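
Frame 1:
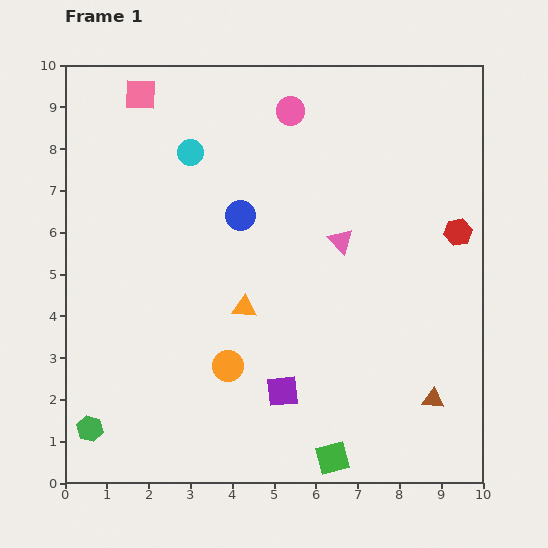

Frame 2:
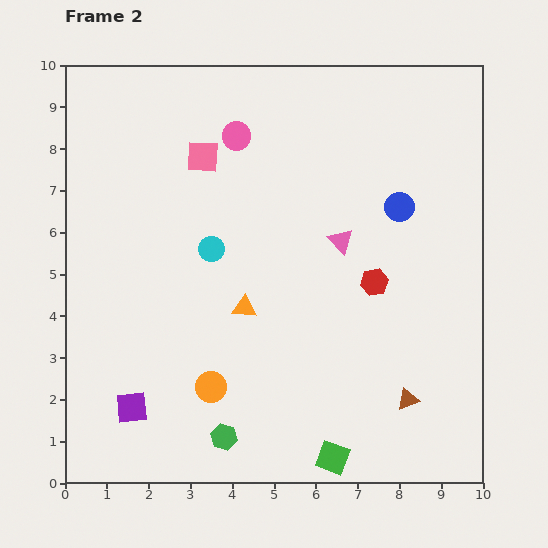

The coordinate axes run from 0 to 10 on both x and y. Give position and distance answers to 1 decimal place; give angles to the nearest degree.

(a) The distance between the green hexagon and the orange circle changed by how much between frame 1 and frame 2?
-2.4

Distance in frame 1: 3.6. Distance in frame 2: 1.2.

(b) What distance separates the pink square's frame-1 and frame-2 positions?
2.1

The pink square moved from (1.8, 9.3) to (3.3, 7.8), a distance of √(1.5² + 1.5²) ≈ 2.1.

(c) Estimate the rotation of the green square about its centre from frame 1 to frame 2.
35° clockwise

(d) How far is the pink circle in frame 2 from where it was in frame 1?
1.4

The pink circle moved from (5.4, 8.9) to (4.1, 8.3), a distance of √(1.3² + 0.6²) ≈ 1.4.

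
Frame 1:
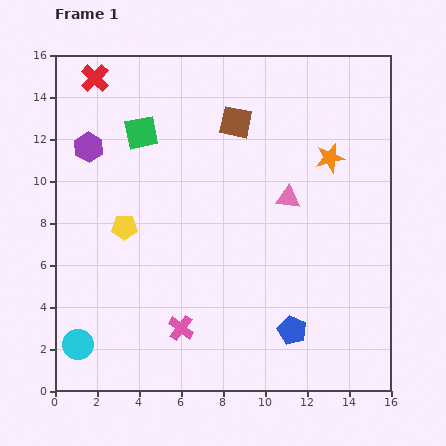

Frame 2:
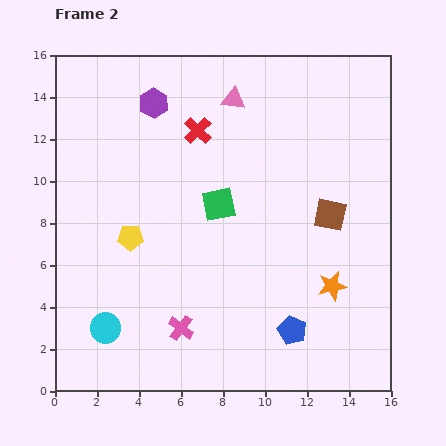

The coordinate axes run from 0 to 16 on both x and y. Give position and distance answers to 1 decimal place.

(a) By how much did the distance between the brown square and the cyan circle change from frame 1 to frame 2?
-1.0

Distance in frame 1: 13.0. Distance in frame 2: 12.0.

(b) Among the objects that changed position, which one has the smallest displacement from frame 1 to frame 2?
the yellow pentagon

(moved 0.6)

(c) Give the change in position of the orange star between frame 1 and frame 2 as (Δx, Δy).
(0.1, -6.1)

The orange star was at (13.1, 11.1) in frame 1 and (13.2, 5.0) in frame 2.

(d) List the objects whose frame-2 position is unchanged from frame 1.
the pink cross, the blue pentagon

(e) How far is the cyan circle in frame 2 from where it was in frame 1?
1.5

The cyan circle moved from (1.1, 2.2) to (2.4, 3.0), a distance of √(1.3² + 0.8²) ≈ 1.5.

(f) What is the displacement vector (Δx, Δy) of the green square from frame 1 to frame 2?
(3.7, -3.4)

The green square was at (4.1, 12.3) in frame 1 and (7.8, 8.9) in frame 2.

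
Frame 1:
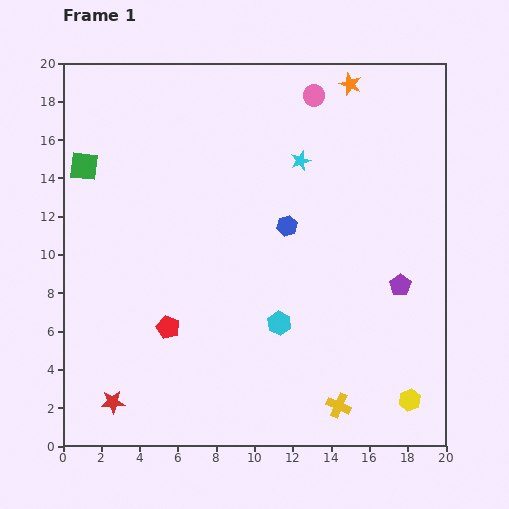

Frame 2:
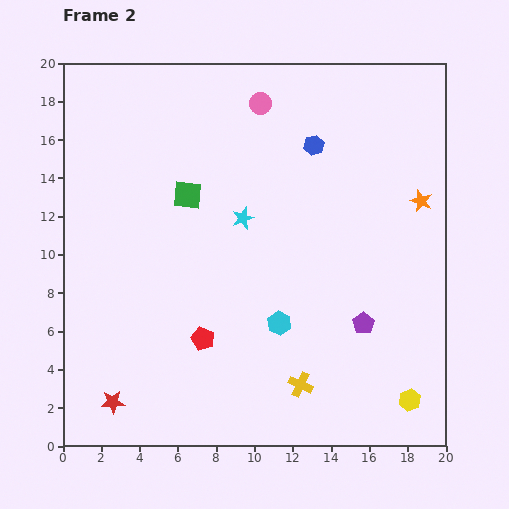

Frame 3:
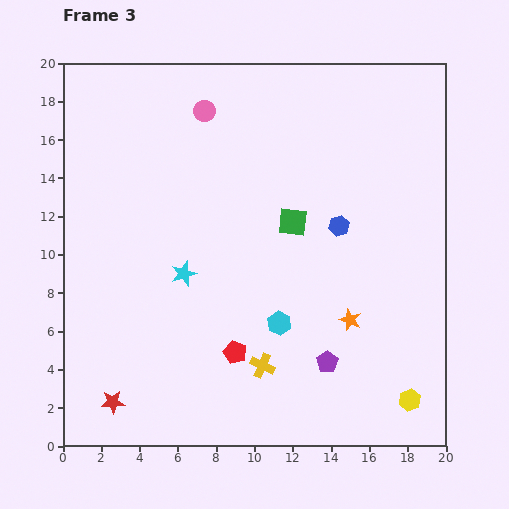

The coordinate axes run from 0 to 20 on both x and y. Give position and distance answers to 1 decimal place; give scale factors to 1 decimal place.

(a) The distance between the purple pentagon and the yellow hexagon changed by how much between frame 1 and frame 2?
-1.3

Distance in frame 1: 6.0. Distance in frame 2: 4.7.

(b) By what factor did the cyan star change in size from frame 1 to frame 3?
1.3×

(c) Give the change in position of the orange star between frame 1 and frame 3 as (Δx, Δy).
(0.0, -12.3)

The orange star was at (15.0, 18.9) in frame 1 and (15.0, 6.6) in frame 3.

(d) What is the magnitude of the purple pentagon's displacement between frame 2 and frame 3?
2.8

The purple pentagon moved from (15.7, 6.4) to (13.8, 4.4), a distance of √(1.9² + 2.0²) ≈ 2.8.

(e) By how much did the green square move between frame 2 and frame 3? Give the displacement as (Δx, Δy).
(5.5, -1.4)

The green square was at (6.5, 13.1) in frame 2 and (12.0, 11.7) in frame 3.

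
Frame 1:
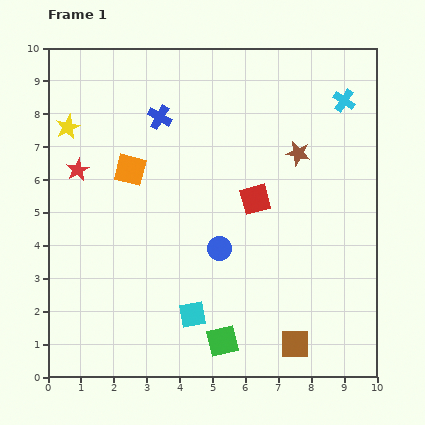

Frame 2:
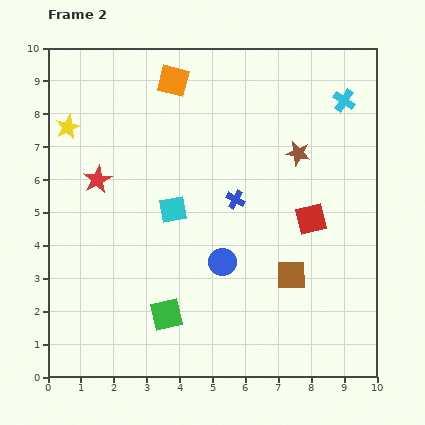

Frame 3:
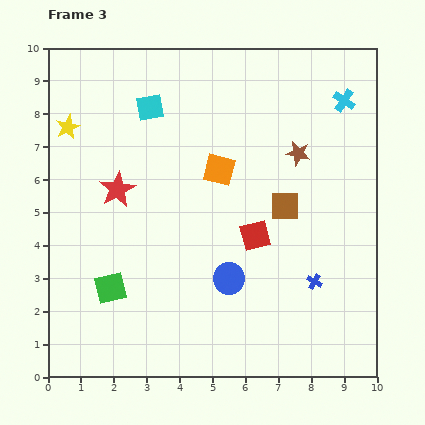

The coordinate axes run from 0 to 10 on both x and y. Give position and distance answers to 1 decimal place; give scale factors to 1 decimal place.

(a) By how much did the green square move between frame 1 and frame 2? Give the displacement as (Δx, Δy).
(-1.7, 0.8)

The green square was at (5.3, 1.1) in frame 1 and (3.6, 1.9) in frame 2.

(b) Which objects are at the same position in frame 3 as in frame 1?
the cyan cross, the yellow star, the brown star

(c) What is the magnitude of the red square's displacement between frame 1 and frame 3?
1.1

The red square moved from (6.3, 5.4) to (6.3, 4.3), a distance of √(0.0² + 1.1²) ≈ 1.1.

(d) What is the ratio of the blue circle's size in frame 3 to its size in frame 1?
1.3×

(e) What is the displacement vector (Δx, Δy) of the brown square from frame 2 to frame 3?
(-0.2, 2.1)

The brown square was at (7.4, 3.1) in frame 2 and (7.2, 5.2) in frame 3.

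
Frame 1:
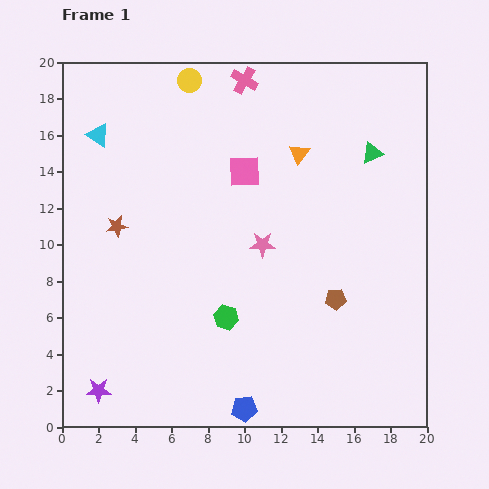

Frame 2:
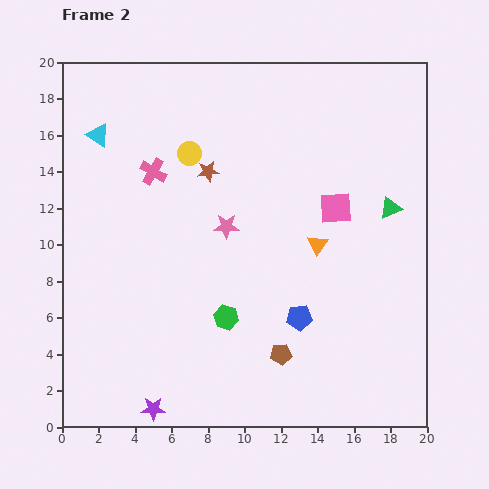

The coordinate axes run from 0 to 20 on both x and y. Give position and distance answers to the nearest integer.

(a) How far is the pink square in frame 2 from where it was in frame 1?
5

The pink square moved from (10, 14) to (15, 12), a distance of √(5² + 2²) ≈ 5.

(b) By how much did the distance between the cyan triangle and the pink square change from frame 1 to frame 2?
+6

Distance in frame 1: 8. Distance in frame 2: 14.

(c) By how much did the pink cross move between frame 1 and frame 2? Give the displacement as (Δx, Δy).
(-5, -5)

The pink cross was at (10, 19) in frame 1 and (5, 14) in frame 2.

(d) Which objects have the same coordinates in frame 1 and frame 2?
the green hexagon, the cyan triangle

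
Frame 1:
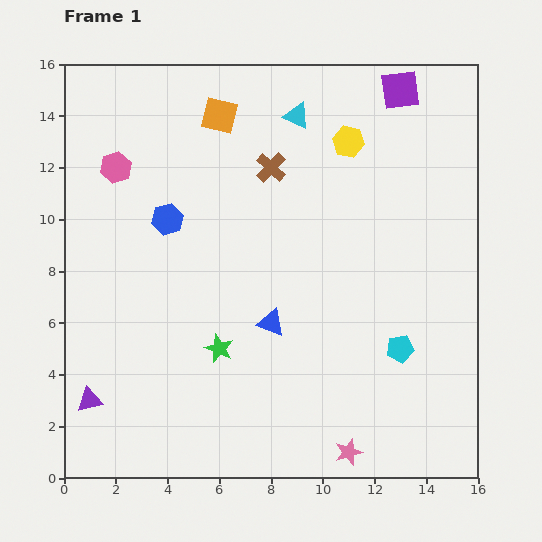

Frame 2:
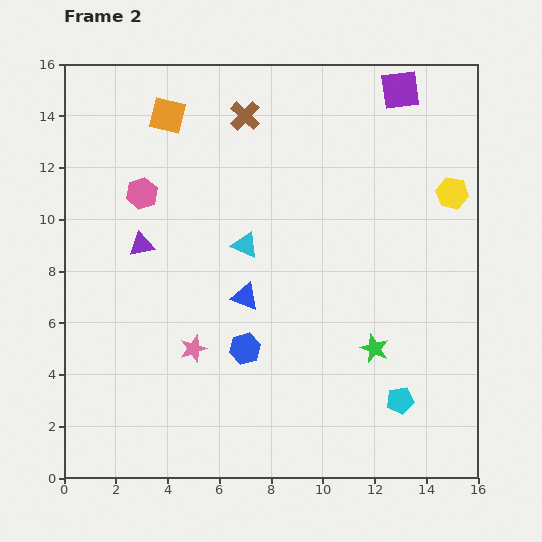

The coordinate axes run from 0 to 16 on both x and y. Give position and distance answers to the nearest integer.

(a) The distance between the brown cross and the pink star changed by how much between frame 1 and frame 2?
-2

Distance in frame 1: 11. Distance in frame 2: 9.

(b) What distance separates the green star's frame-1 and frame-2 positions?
6

The green star moved from (6, 5) to (12, 5), a distance of √(6² + 0²) ≈ 6.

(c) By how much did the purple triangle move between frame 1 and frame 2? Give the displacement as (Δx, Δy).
(2, 6)

The purple triangle was at (1, 3) in frame 1 and (3, 9) in frame 2.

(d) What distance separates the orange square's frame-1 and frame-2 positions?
2

The orange square moved from (6, 14) to (4, 14), a distance of √(2² + 0²) ≈ 2.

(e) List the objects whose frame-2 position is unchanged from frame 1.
the purple square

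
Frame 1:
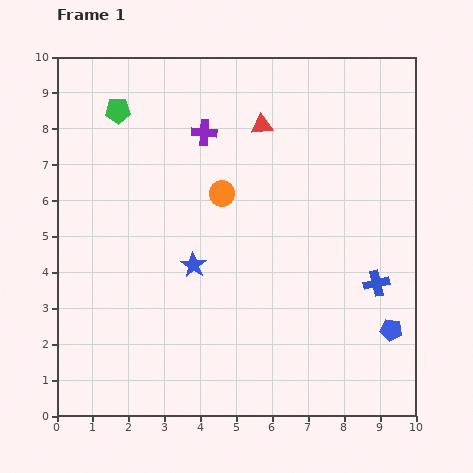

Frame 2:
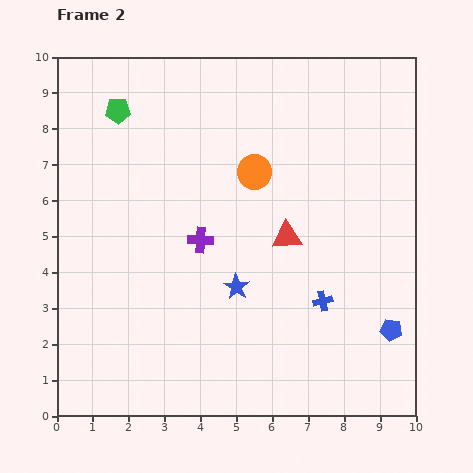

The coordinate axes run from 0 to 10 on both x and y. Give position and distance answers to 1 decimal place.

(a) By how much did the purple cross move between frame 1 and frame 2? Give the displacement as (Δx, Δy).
(-0.1, -3.0)

The purple cross was at (4.1, 7.9) in frame 1 and (4.0, 4.9) in frame 2.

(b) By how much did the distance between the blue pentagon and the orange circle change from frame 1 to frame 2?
-0.2

Distance in frame 1: 6.0. Distance in frame 2: 5.8.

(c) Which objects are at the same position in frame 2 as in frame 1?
the green pentagon, the blue pentagon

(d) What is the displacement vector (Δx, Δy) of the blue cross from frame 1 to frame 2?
(-1.5, -0.5)

The blue cross was at (8.9, 3.7) in frame 1 and (7.4, 3.2) in frame 2.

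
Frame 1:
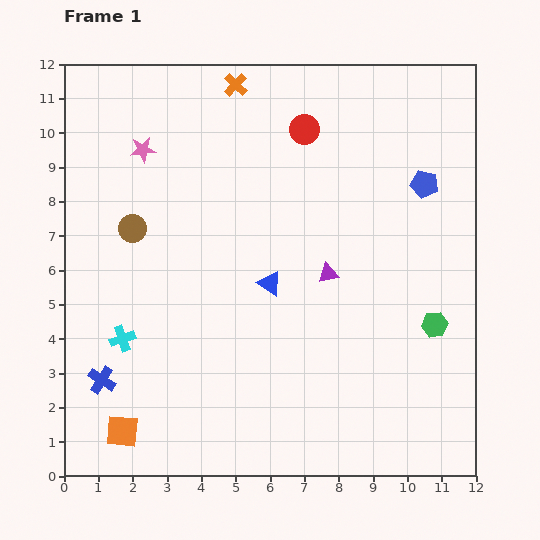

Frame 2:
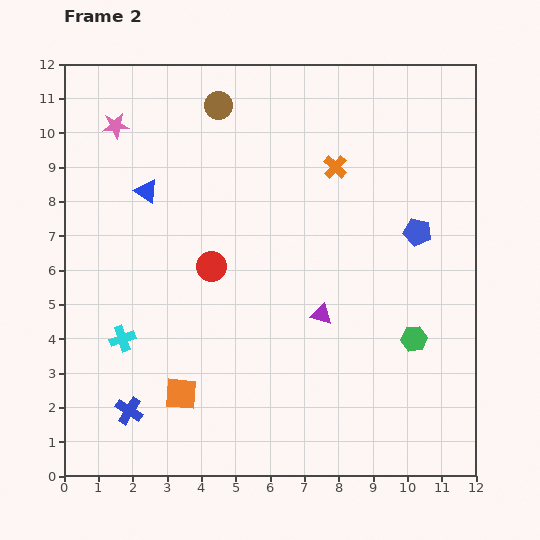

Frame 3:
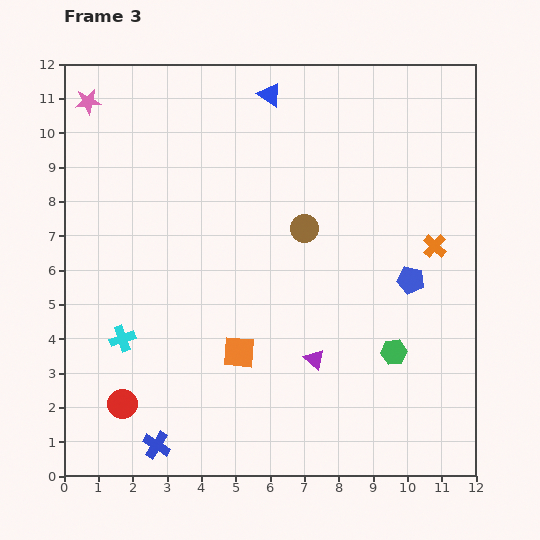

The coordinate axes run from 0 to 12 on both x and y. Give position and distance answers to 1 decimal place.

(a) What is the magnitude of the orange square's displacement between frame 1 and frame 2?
2.0

The orange square moved from (1.7, 1.3) to (3.4, 2.4), a distance of √(1.7² + 1.1²) ≈ 2.0.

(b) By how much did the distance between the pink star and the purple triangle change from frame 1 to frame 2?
+1.6

Distance in frame 1: 6.5. Distance in frame 2: 8.1.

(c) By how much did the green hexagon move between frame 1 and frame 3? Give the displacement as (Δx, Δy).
(-1.2, -0.8)

The green hexagon was at (10.8, 4.4) in frame 1 and (9.6, 3.6) in frame 3.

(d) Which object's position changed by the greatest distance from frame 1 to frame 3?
the red circle

(moved 9.6; next 7.5)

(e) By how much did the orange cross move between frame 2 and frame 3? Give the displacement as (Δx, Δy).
(2.9, -2.3)

The orange cross was at (7.9, 9.0) in frame 2 and (10.8, 6.7) in frame 3.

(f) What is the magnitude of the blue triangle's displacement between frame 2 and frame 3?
4.6

The blue triangle moved from (2.4, 8.3) to (6.0, 11.1), a distance of √(3.6² + 2.8²) ≈ 4.6.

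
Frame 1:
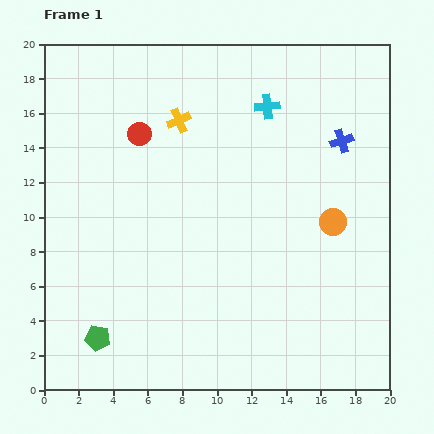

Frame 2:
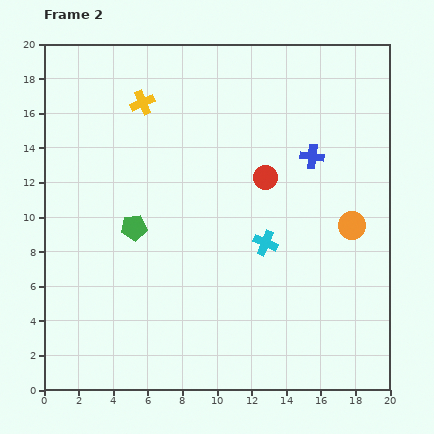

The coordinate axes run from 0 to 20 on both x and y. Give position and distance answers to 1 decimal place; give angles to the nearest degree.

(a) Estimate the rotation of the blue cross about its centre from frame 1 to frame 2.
24° clockwise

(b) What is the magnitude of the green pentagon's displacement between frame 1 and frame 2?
6.7

The green pentagon moved from (3.1, 3.0) to (5.2, 9.4), a distance of √(2.1² + 6.4²) ≈ 6.7.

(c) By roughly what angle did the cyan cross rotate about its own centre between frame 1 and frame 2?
28° clockwise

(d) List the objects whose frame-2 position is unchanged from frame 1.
none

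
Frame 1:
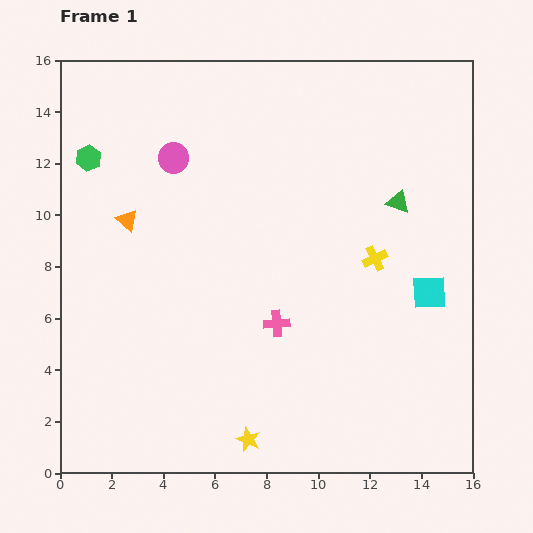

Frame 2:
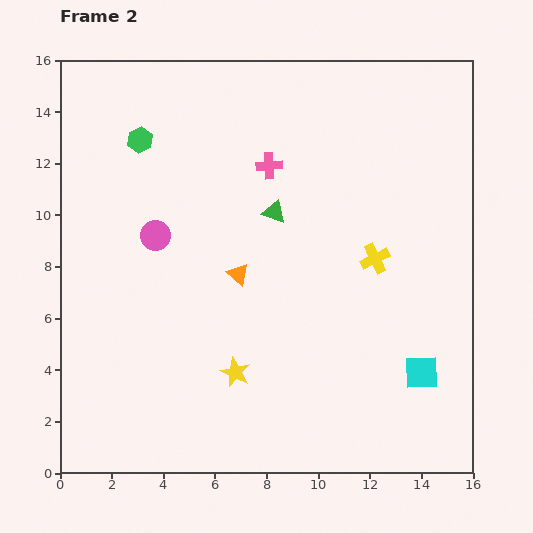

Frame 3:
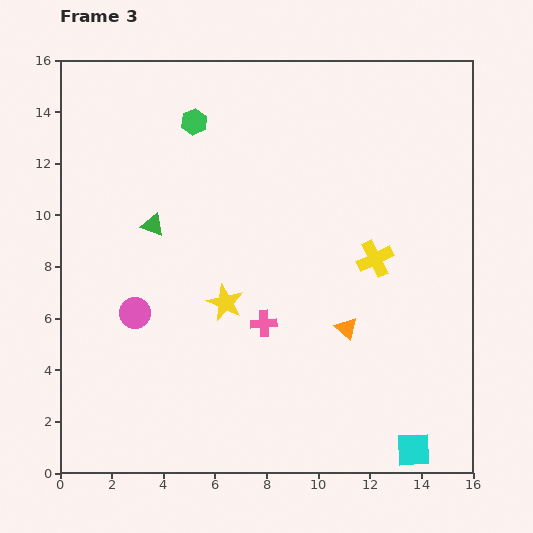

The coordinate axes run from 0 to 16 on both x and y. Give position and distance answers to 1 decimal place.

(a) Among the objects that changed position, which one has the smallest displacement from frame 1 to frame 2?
the green hexagon

(moved 2.1)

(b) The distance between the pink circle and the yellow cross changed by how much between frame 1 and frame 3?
+0.8

Distance in frame 1: 8.7. Distance in frame 3: 9.5.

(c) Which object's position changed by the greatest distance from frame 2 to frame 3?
the pink cross

(moved 6.1; next 4.7)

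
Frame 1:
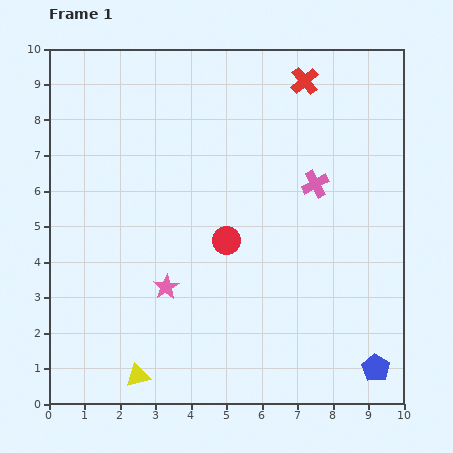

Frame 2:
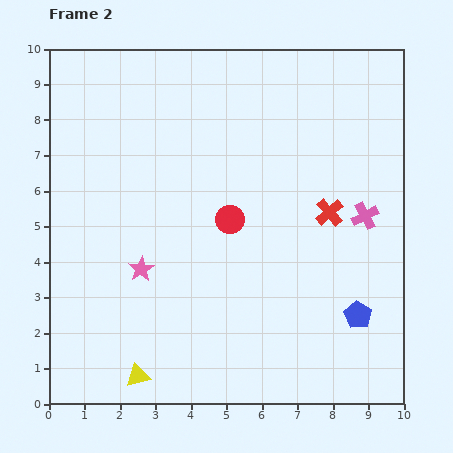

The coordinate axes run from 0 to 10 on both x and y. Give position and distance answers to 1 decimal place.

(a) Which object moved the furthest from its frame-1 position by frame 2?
the red cross

(moved 3.8; next 1.7)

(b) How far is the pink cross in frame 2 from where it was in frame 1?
1.7

The pink cross moved from (7.5, 6.2) to (8.9, 5.3), a distance of √(1.4² + 0.9²) ≈ 1.7.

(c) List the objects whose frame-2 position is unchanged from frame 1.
the yellow triangle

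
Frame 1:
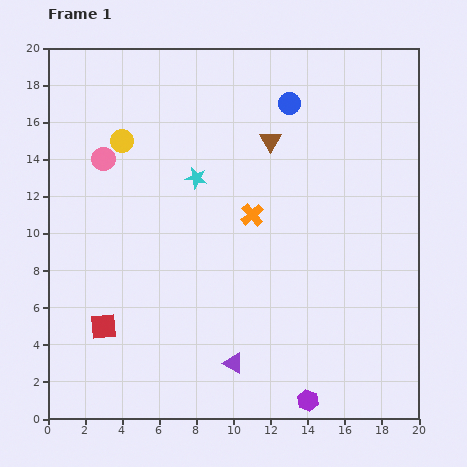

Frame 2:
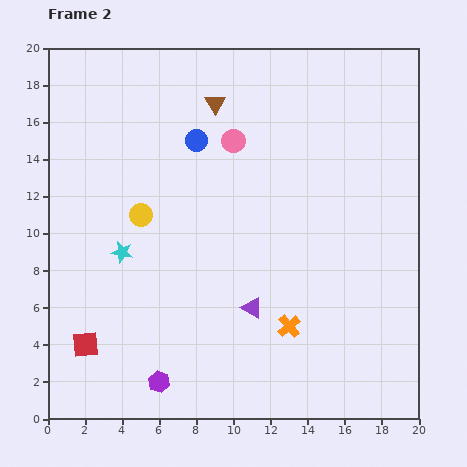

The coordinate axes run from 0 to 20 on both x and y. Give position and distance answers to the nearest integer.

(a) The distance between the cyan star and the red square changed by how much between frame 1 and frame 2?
-4

Distance in frame 1: 9. Distance in frame 2: 5.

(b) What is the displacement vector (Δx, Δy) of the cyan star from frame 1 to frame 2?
(-4, -4)

The cyan star was at (8, 13) in frame 1 and (4, 9) in frame 2.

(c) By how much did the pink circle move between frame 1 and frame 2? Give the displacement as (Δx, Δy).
(7, 1)

The pink circle was at (3, 14) in frame 1 and (10, 15) in frame 2.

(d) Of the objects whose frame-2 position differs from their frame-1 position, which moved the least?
the red square

(moved 1)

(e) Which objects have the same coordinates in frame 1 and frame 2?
none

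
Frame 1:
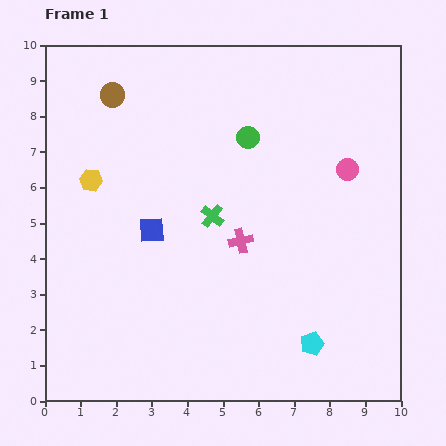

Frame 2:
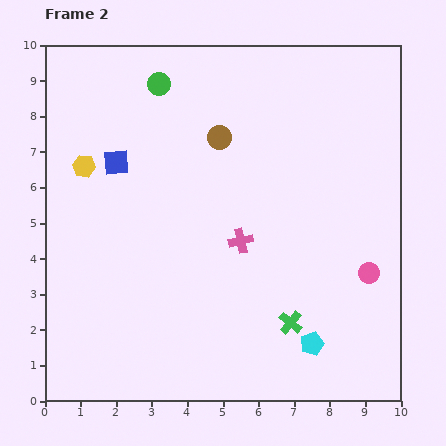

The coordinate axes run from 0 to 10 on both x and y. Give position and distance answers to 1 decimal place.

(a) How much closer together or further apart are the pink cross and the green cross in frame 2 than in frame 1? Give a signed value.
+1.6

Distance in frame 1: 1.1. Distance in frame 2: 2.7.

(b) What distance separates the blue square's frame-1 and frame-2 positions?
2.1

The blue square moved from (3.0, 4.8) to (2.0, 6.7), a distance of √(1.0² + 1.9²) ≈ 2.1.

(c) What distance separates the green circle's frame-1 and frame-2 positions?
2.9

The green circle moved from (5.7, 7.4) to (3.2, 8.9), a distance of √(2.5² + 1.5²) ≈ 2.9.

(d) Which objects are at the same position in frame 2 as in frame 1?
the cyan pentagon, the pink cross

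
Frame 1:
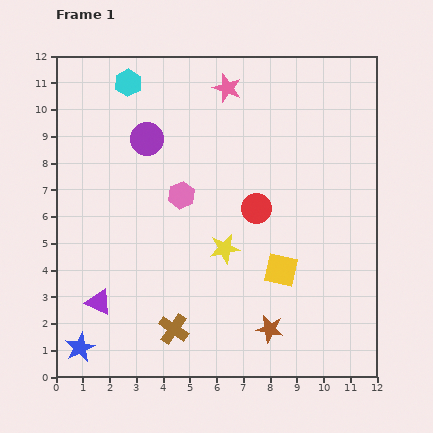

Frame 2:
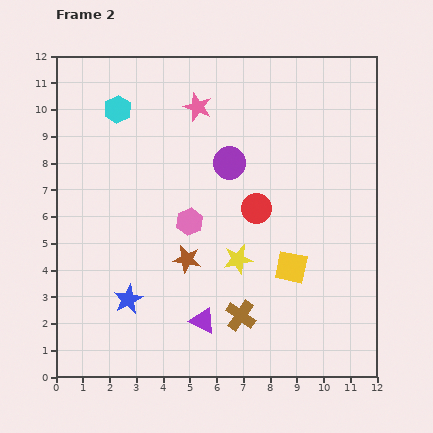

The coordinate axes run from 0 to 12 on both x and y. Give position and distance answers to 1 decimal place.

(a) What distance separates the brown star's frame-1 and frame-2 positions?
4.0

The brown star moved from (8.0, 1.8) to (4.9, 4.4), a distance of √(3.1² + 2.6²) ≈ 4.0.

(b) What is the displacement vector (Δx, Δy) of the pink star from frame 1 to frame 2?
(-1.1, -0.7)

The pink star was at (6.4, 10.8) in frame 1 and (5.3, 10.1) in frame 2.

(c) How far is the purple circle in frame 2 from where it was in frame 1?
3.2

The purple circle moved from (3.4, 8.9) to (6.5, 8.0), a distance of √(3.1² + 0.9²) ≈ 3.2.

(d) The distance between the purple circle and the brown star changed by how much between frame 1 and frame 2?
-4.6

Distance in frame 1: 8.5. Distance in frame 2: 3.9.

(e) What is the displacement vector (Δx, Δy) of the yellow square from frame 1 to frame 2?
(0.4, 0.1)

The yellow square was at (8.4, 4.0) in frame 1 and (8.8, 4.1) in frame 2.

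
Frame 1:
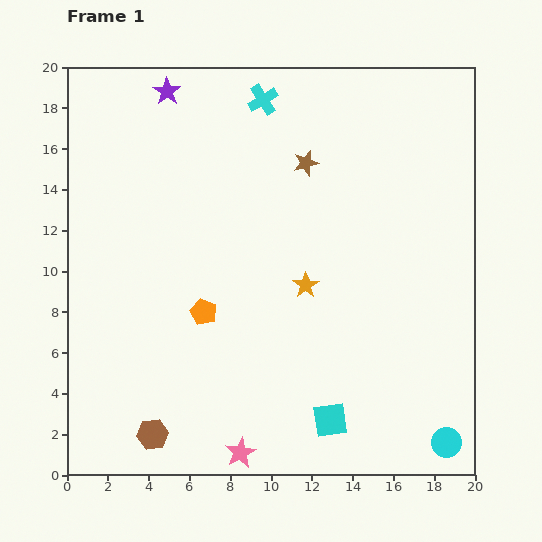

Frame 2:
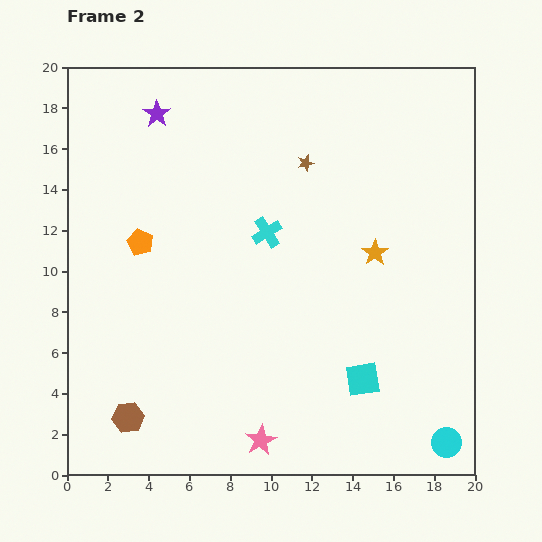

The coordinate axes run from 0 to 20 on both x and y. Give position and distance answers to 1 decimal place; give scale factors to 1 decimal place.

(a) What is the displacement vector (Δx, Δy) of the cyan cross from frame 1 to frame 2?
(0.2, -6.5)

The cyan cross was at (9.6, 18.4) in frame 1 and (9.8, 11.9) in frame 2.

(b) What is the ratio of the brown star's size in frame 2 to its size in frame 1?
0.6×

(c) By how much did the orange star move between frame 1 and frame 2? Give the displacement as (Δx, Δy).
(3.4, 1.6)

The orange star was at (11.7, 9.3) in frame 1 and (15.1, 10.9) in frame 2.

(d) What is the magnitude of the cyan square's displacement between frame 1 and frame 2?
2.6

The cyan square moved from (12.9, 2.7) to (14.5, 4.7), a distance of √(1.6² + 2.0²) ≈ 2.6.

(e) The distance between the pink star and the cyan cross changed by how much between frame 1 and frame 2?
-7.1

Distance in frame 1: 17.3. Distance in frame 2: 10.2.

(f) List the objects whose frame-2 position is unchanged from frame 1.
the brown star, the cyan circle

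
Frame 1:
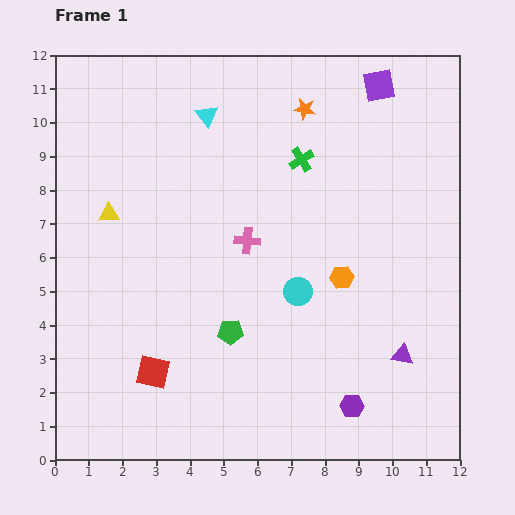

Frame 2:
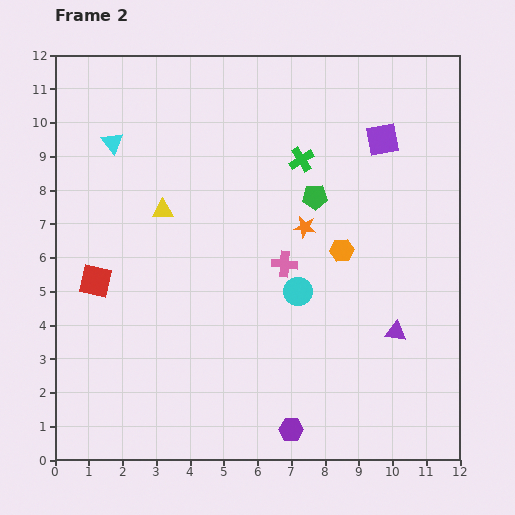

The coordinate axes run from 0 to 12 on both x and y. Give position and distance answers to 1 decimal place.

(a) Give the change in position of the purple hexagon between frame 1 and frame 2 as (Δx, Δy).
(-1.8, -0.7)

The purple hexagon was at (8.8, 1.6) in frame 1 and (7.0, 0.9) in frame 2.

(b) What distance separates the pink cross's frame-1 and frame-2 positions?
1.3

The pink cross moved from (5.7, 6.5) to (6.8, 5.8), a distance of √(1.1² + 0.7²) ≈ 1.3.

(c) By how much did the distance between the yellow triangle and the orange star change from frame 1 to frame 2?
-2.4

Distance in frame 1: 6.6. Distance in frame 2: 4.2.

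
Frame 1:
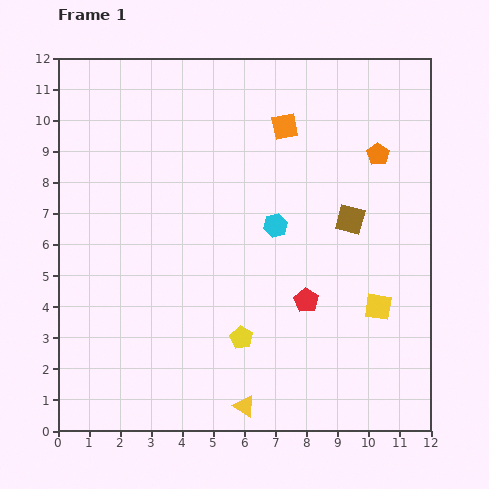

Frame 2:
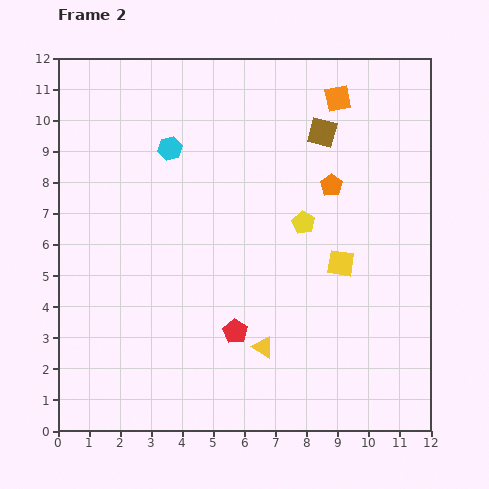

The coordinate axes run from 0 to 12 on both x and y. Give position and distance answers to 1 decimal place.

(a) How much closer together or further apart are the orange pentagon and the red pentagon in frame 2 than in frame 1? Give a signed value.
+0.4

Distance in frame 1: 5.2. Distance in frame 2: 5.6.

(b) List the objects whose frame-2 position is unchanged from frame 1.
none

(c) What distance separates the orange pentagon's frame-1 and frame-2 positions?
1.8

The orange pentagon moved from (10.3, 8.9) to (8.8, 7.9), a distance of √(1.5² + 1.0²) ≈ 1.8.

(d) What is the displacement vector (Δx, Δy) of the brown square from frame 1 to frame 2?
(-0.9, 2.8)

The brown square was at (9.4, 6.8) in frame 1 and (8.5, 9.6) in frame 2.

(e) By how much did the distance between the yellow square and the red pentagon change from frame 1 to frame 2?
+1.7

Distance in frame 1: 2.3. Distance in frame 2: 4.0.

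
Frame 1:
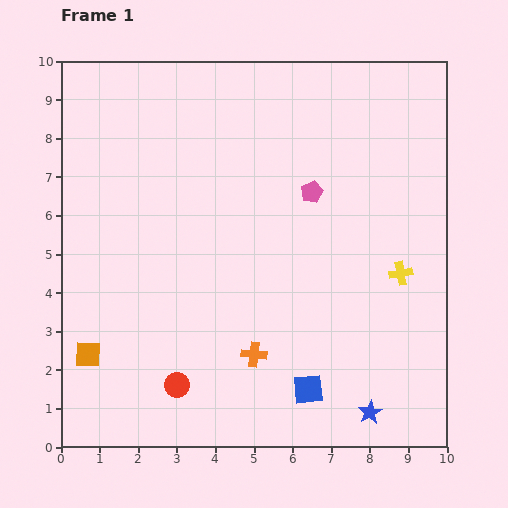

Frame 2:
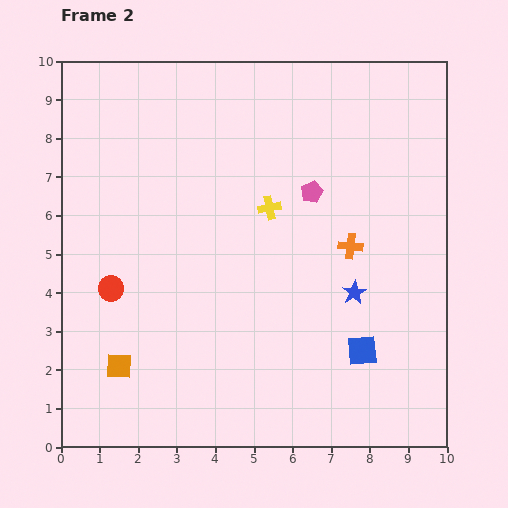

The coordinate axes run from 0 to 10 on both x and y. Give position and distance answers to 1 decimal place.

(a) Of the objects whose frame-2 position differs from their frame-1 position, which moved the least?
the orange square

(moved 0.9)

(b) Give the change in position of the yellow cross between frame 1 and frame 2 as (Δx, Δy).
(-3.4, 1.7)

The yellow cross was at (8.8, 4.5) in frame 1 and (5.4, 6.2) in frame 2.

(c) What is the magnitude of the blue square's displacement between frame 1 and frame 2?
1.7

The blue square moved from (6.4, 1.5) to (7.8, 2.5), a distance of √(1.4² + 1.0²) ≈ 1.7.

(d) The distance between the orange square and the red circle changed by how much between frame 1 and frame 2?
-0.4

Distance in frame 1: 2.4. Distance in frame 2: 2.0.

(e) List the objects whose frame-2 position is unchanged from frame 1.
the pink pentagon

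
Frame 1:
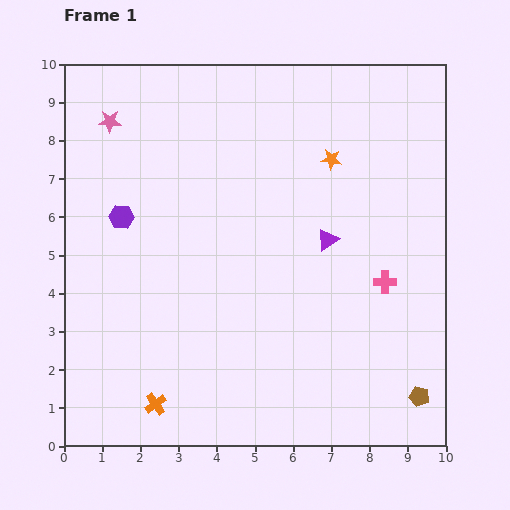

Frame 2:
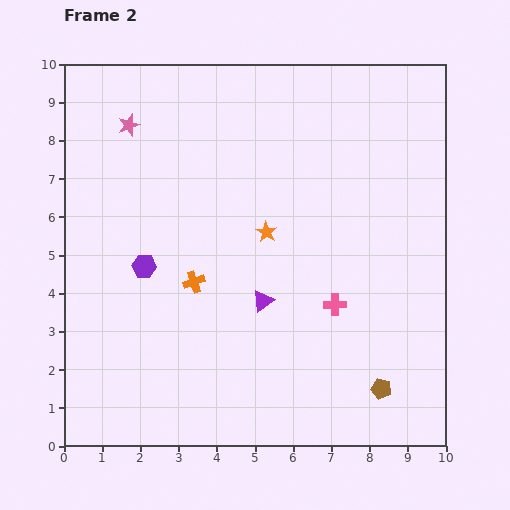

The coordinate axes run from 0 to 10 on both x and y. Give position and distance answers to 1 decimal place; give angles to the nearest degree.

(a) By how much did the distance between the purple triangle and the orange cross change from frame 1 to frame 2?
-4.3

Distance in frame 1: 6.2. Distance in frame 2: 1.9.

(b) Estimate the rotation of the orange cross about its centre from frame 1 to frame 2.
16° clockwise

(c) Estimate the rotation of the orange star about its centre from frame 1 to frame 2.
24° clockwise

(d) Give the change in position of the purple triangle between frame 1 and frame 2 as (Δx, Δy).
(-1.7, -1.6)

The purple triangle was at (6.9, 5.4) in frame 1 and (5.2, 3.8) in frame 2.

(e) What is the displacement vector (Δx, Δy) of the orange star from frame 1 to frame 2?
(-1.7, -1.9)

The orange star was at (7.0, 7.5) in frame 1 and (5.3, 5.6) in frame 2.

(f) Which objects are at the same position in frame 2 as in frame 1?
none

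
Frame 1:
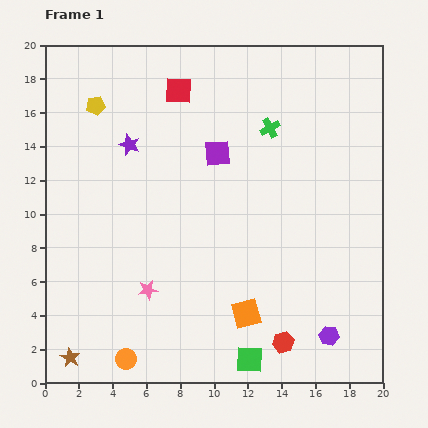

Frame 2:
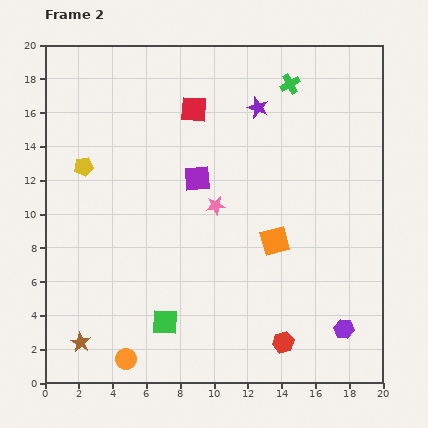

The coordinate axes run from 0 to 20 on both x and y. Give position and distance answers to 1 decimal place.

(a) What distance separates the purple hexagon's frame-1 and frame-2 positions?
1.0

The purple hexagon moved from (16.8, 2.8) to (17.7, 3.2), a distance of √(0.9² + 0.4²) ≈ 1.0.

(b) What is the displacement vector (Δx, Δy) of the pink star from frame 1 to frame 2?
(4.0, 5.0)

The pink star was at (6.1, 5.5) in frame 1 and (10.1, 10.5) in frame 2.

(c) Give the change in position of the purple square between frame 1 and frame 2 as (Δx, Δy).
(-1.2, -1.5)

The purple square was at (10.2, 13.6) in frame 1 and (9.0, 12.1) in frame 2.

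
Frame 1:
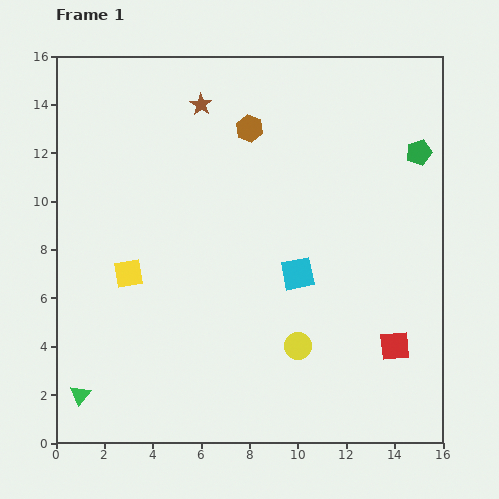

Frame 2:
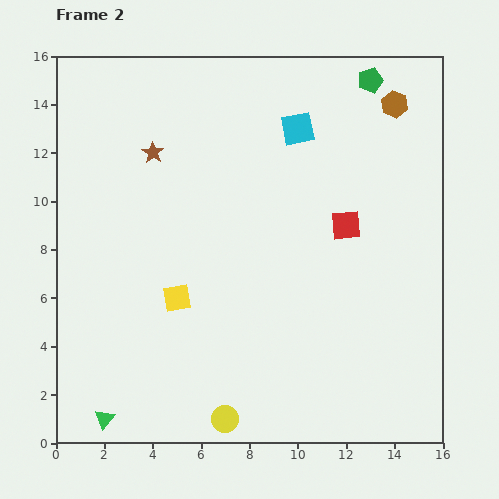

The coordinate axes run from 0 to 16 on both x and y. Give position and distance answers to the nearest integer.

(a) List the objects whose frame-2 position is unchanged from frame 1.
none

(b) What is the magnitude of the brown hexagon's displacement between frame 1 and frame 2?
6

The brown hexagon moved from (8, 13) to (14, 14), a distance of √(6² + 1²) ≈ 6.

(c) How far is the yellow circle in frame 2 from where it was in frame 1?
4

The yellow circle moved from (10, 4) to (7, 1), a distance of √(3² + 3²) ≈ 4.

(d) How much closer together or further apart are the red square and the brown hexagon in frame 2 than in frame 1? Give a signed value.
-6

Distance in frame 1: 11. Distance in frame 2: 5.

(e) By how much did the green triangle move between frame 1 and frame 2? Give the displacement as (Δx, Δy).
(1, -1)

The green triangle was at (1, 2) in frame 1 and (2, 1) in frame 2.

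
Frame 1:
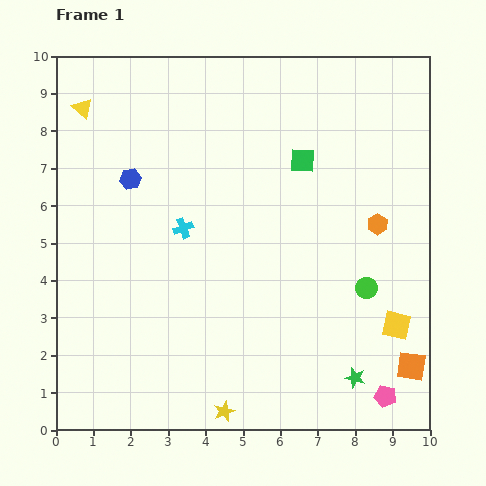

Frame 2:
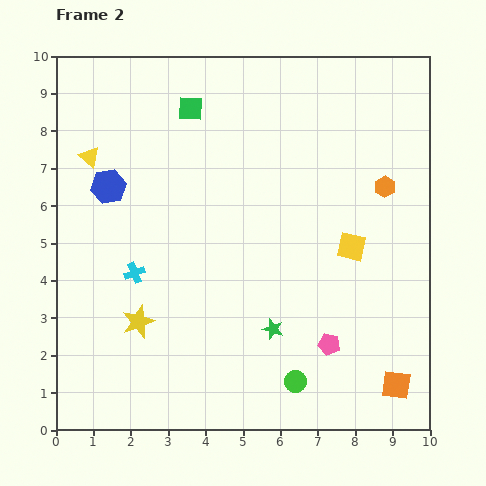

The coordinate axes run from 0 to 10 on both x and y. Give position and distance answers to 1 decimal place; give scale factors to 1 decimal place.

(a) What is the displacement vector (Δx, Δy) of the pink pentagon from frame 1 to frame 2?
(-1.5, 1.4)

The pink pentagon was at (8.8, 0.9) in frame 1 and (7.3, 2.3) in frame 2.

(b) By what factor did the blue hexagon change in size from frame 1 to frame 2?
1.6×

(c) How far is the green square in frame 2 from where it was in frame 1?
3.3

The green square moved from (6.6, 7.2) to (3.6, 8.6), a distance of √(3.0² + 1.4²) ≈ 3.3.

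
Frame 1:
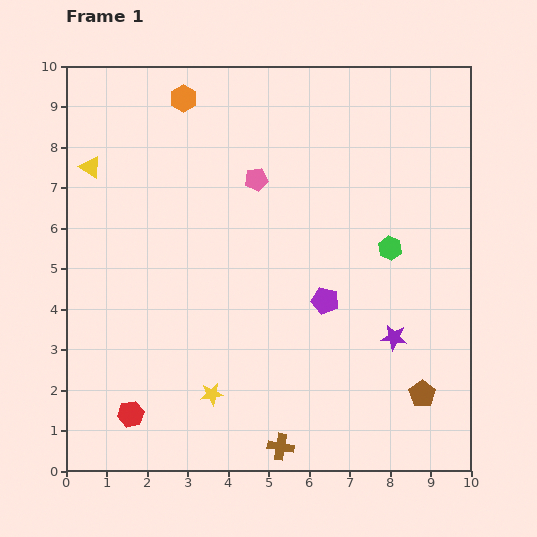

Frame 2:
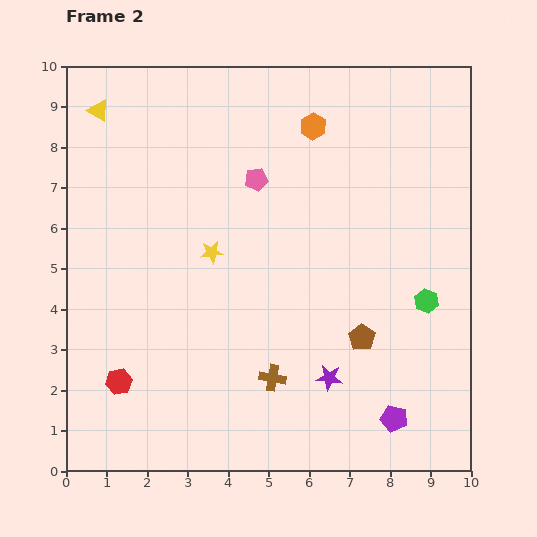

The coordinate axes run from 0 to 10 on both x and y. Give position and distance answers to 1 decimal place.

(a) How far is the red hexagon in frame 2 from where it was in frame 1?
0.9

The red hexagon moved from (1.6, 1.4) to (1.3, 2.2), a distance of √(0.3² + 0.8²) ≈ 0.9.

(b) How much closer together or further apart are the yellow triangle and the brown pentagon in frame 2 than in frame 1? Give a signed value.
-1.3

Distance in frame 1: 9.9. Distance in frame 2: 8.6.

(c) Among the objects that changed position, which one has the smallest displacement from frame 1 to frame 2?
the red hexagon

(moved 0.9)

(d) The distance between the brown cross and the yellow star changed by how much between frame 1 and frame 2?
+1.3

Distance in frame 1: 2.1. Distance in frame 2: 3.4.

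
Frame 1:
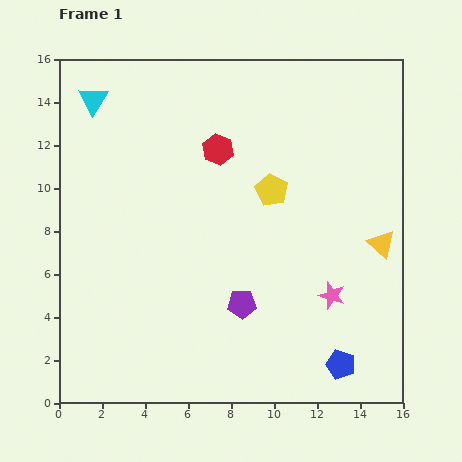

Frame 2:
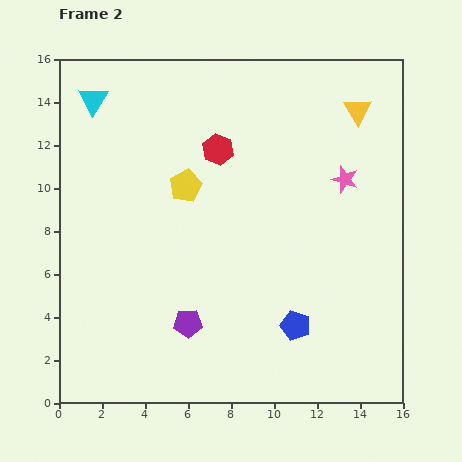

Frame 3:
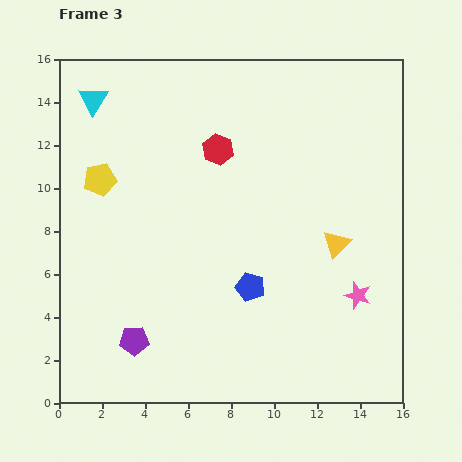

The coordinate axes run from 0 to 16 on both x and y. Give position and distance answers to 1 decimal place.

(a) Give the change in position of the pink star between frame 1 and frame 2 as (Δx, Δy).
(0.6, 5.4)

The pink star was at (12.7, 5.0) in frame 1 and (13.3, 10.4) in frame 2.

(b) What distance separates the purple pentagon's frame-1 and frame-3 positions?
5.3

The purple pentagon moved from (8.5, 4.6) to (3.5, 2.9), a distance of √(5.0² + 1.7²) ≈ 5.3.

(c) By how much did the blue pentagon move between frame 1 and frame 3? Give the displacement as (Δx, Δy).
(-4.2, 3.6)

The blue pentagon was at (13.1, 1.8) in frame 1 and (8.9, 5.4) in frame 3.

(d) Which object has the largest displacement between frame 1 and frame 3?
the yellow pentagon

(moved 8.0; next 5.5)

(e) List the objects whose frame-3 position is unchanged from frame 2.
the red hexagon, the cyan triangle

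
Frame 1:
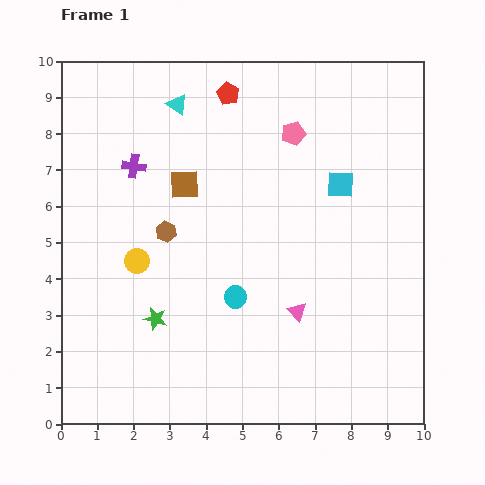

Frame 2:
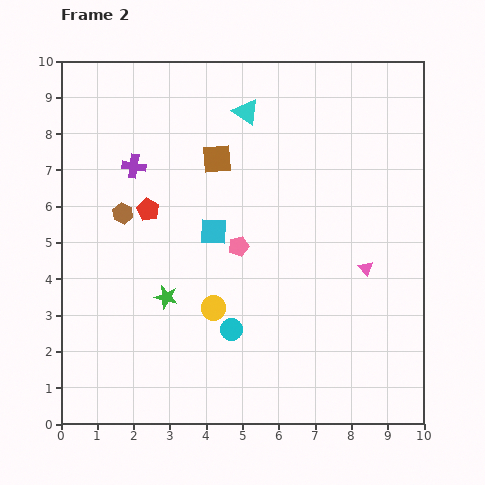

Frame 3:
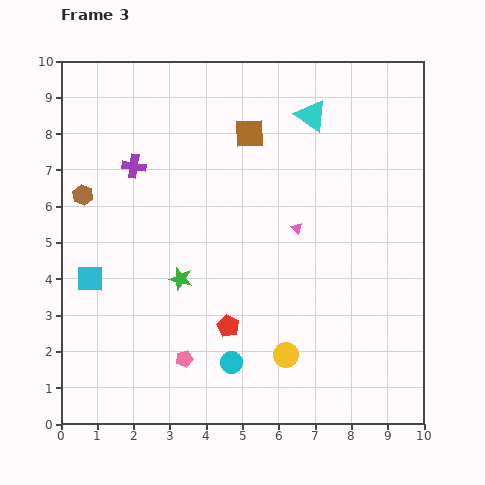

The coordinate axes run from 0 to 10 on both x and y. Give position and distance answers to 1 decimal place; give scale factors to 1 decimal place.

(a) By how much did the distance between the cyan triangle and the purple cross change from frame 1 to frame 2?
+1.3

Distance in frame 1: 2.1. Distance in frame 2: 3.4.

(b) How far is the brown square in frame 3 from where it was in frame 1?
2.3

The brown square moved from (3.4, 6.6) to (5.2, 8.0), a distance of √(1.8² + 1.4²) ≈ 2.3.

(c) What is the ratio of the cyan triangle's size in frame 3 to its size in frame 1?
1.5×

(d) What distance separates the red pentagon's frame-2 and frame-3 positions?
3.9

The red pentagon moved from (2.4, 5.9) to (4.6, 2.7), a distance of √(2.2² + 3.2²) ≈ 3.9.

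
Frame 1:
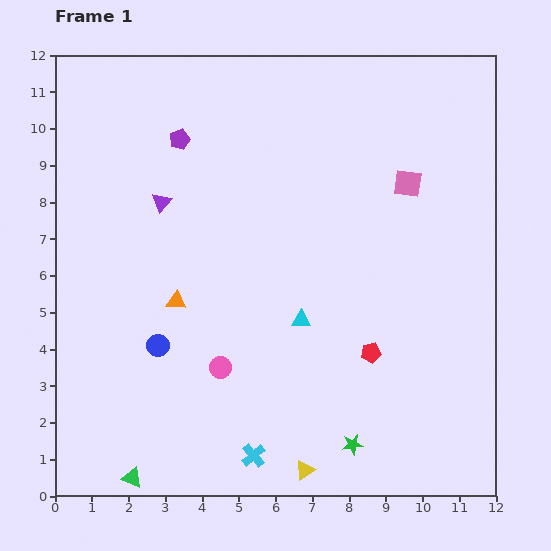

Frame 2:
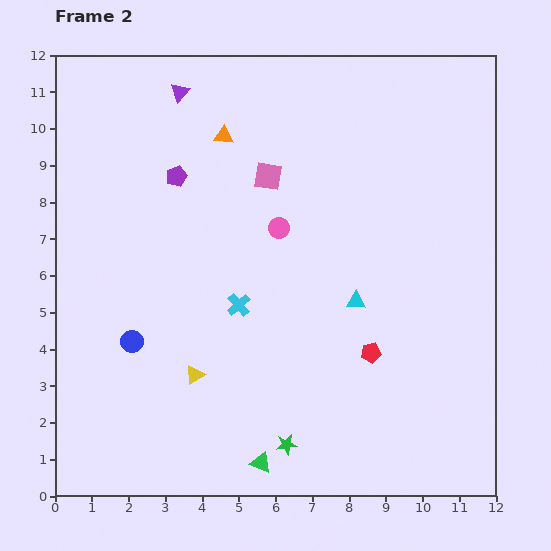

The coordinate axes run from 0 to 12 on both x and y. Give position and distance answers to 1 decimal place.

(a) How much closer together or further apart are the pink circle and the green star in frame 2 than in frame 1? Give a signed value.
+1.7

Distance in frame 1: 4.2. Distance in frame 2: 5.9.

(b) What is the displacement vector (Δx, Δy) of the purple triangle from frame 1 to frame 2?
(0.5, 3.0)

The purple triangle was at (2.9, 8.0) in frame 1 and (3.4, 11.0) in frame 2.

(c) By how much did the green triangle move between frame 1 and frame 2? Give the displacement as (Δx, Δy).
(3.5, 0.4)

The green triangle was at (2.1, 0.5) in frame 1 and (5.6, 0.9) in frame 2.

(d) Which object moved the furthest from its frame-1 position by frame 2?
the orange triangle

(moved 4.7; next 4.1)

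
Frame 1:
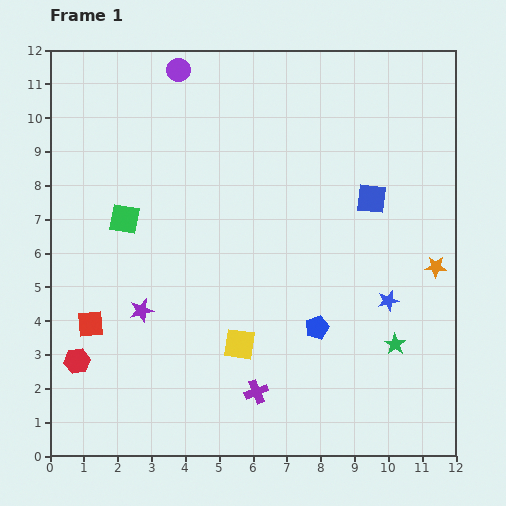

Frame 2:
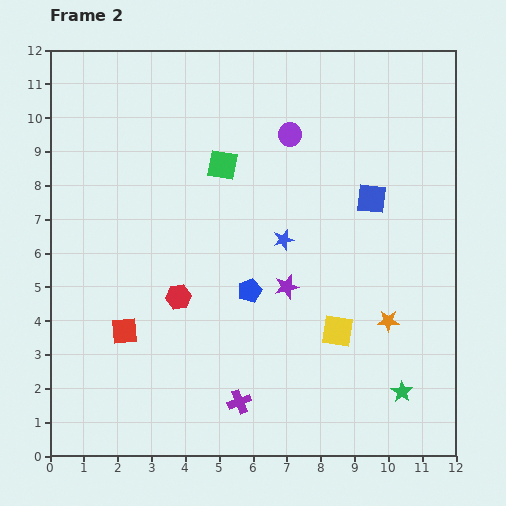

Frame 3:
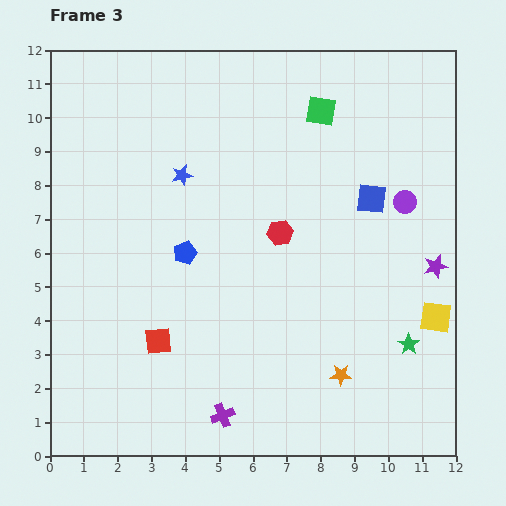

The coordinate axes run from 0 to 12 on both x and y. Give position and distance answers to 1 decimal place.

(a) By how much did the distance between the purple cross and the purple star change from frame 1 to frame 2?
-0.5

Distance in frame 1: 4.2. Distance in frame 2: 3.7.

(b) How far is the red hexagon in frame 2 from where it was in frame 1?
3.6

The red hexagon moved from (0.8, 2.8) to (3.8, 4.7), a distance of √(3.0² + 1.9²) ≈ 3.6.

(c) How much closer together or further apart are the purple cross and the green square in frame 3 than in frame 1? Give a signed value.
+3.1

Distance in frame 1: 6.4. Distance in frame 3: 9.5.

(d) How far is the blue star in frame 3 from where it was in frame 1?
7.1

The blue star moved from (10.0, 4.6) to (3.9, 8.3), a distance of √(6.1² + 3.7²) ≈ 7.1.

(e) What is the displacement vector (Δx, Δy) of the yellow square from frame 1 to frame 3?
(5.8, 0.8)

The yellow square was at (5.6, 3.3) in frame 1 and (11.4, 4.1) in frame 3.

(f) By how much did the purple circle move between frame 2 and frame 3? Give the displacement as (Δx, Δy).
(3.4, -2.0)

The purple circle was at (7.1, 9.5) in frame 2 and (10.5, 7.5) in frame 3.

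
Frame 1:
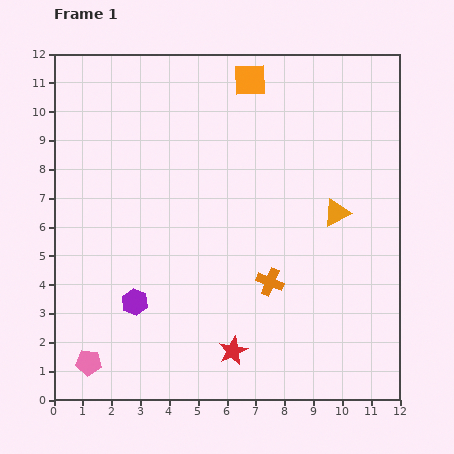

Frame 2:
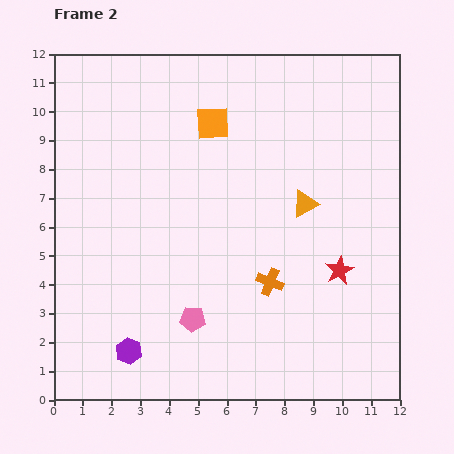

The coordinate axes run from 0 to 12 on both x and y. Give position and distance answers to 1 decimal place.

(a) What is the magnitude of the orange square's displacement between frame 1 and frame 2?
2.0

The orange square moved from (6.8, 11.1) to (5.5, 9.6), a distance of √(1.3² + 1.5²) ≈ 2.0.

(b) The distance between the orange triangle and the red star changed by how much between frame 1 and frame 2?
-3.4

Distance in frame 1: 6.0. Distance in frame 2: 2.6.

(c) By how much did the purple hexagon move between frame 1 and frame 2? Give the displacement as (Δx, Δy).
(-0.2, -1.7)

The purple hexagon was at (2.8, 3.4) in frame 1 and (2.6, 1.7) in frame 2.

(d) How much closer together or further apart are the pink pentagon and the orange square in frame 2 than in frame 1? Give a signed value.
-4.5

Distance in frame 1: 11.3. Distance in frame 2: 6.8.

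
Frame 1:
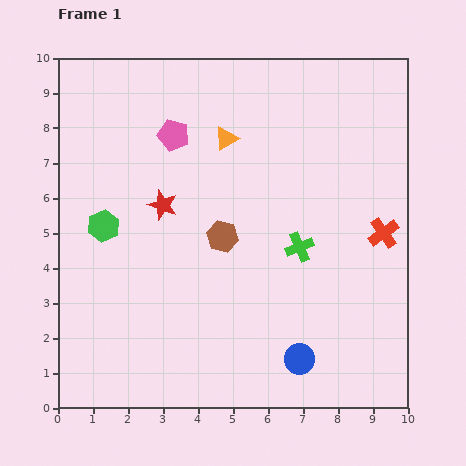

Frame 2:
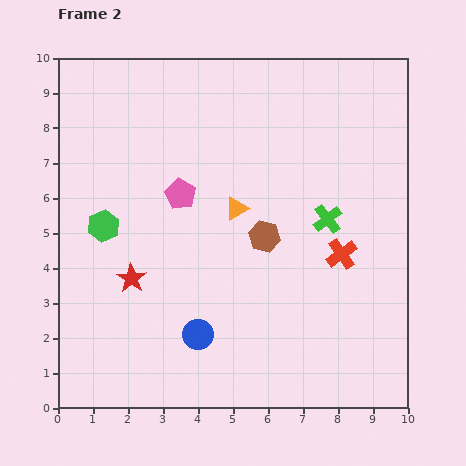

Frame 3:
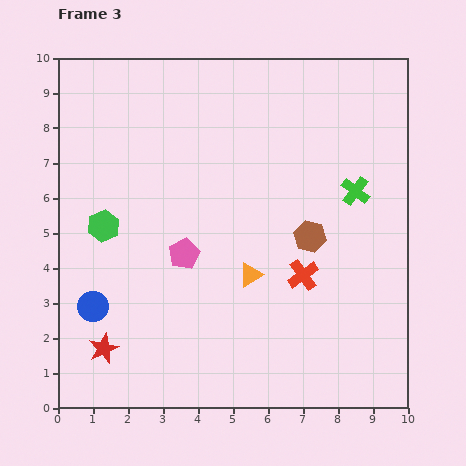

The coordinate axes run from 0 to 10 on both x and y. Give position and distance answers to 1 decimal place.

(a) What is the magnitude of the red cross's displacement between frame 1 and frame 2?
1.3

The red cross moved from (9.3, 5.0) to (8.1, 4.4), a distance of √(1.2² + 0.6²) ≈ 1.3.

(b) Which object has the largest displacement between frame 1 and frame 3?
the blue circle

(moved 6.1; next 4.4)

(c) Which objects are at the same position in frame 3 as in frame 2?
the green hexagon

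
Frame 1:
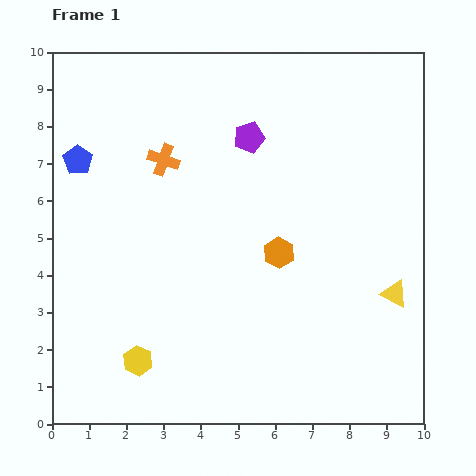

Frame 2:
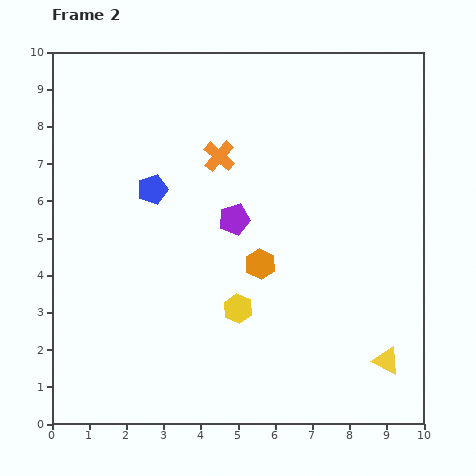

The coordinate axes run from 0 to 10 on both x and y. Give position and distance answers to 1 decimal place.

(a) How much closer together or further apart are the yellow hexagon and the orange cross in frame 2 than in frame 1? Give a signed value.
-1.3

Distance in frame 1: 5.4. Distance in frame 2: 4.1.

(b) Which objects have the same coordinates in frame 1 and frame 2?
none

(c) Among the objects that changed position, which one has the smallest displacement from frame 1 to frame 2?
the orange hexagon

(moved 0.6)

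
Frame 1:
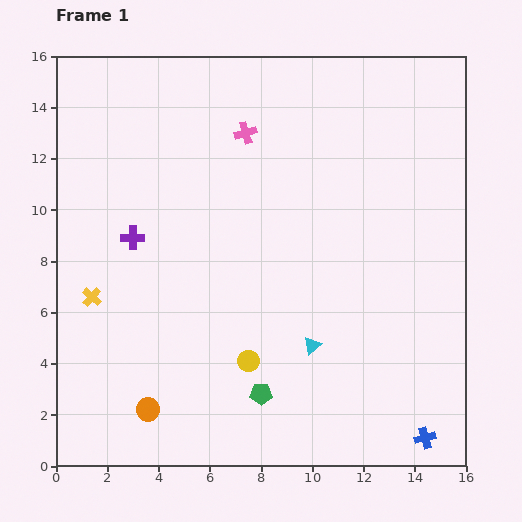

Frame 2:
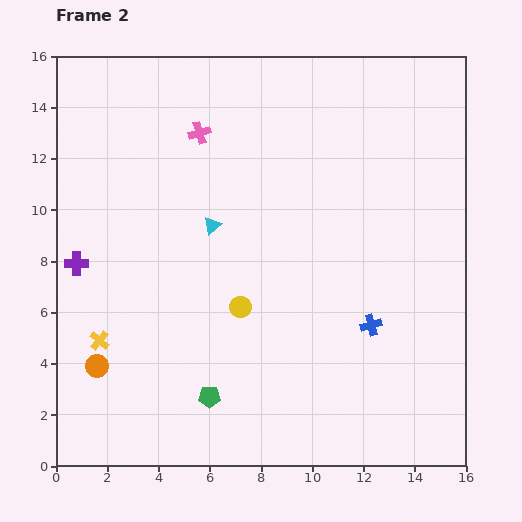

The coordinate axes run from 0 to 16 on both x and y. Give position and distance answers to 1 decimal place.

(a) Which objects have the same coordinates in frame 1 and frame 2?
none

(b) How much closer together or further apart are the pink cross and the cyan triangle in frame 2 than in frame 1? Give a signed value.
-5.1

Distance in frame 1: 8.7. Distance in frame 2: 3.6.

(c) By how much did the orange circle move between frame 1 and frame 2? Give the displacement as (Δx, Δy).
(-2.0, 1.7)

The orange circle was at (3.6, 2.2) in frame 1 and (1.6, 3.9) in frame 2.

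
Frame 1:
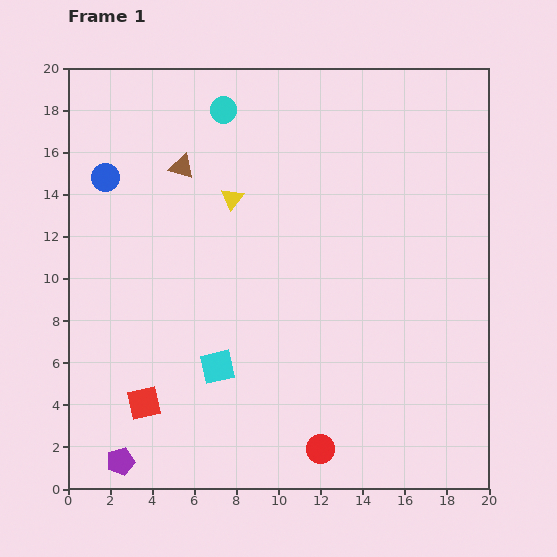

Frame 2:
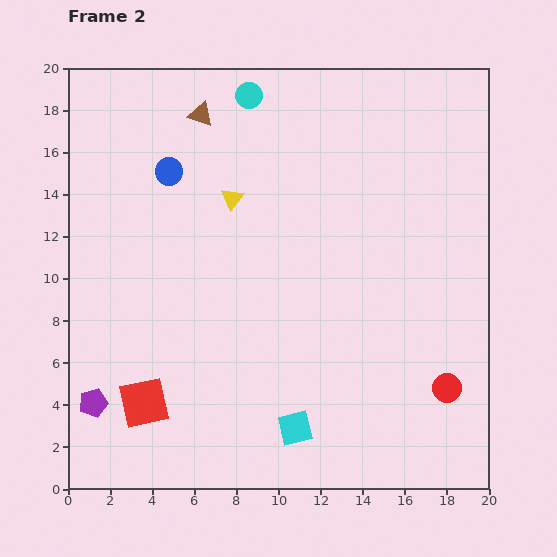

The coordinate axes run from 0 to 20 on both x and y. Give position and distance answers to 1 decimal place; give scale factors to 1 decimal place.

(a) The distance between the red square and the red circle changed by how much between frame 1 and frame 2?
+5.7

Distance in frame 1: 8.7. Distance in frame 2: 14.4.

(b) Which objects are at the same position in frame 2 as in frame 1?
the red square, the yellow triangle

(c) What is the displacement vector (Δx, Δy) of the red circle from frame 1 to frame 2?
(6.0, 2.9)

The red circle was at (12.0, 1.9) in frame 1 and (18.0, 4.8) in frame 2.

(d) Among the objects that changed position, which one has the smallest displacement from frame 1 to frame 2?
the cyan circle

(moved 1.4)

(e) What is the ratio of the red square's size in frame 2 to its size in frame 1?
1.5×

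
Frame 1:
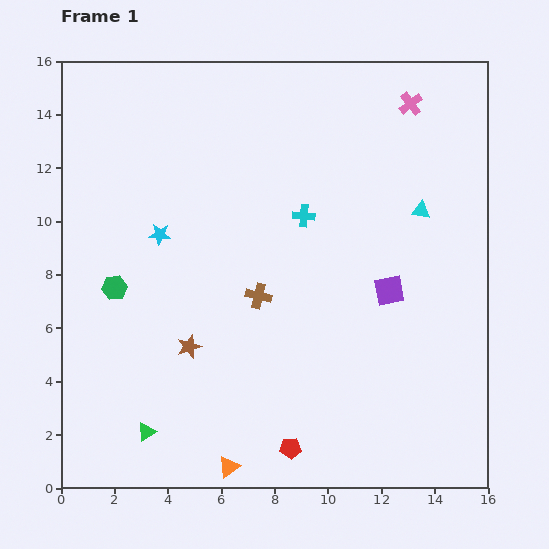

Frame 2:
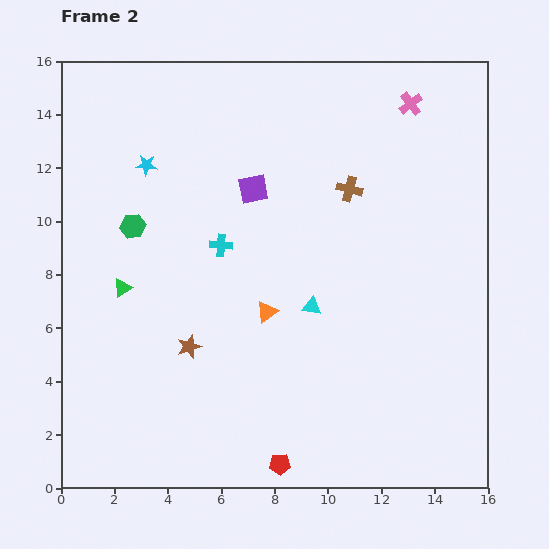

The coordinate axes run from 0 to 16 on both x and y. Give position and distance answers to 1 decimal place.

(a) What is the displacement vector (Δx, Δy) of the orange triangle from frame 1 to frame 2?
(1.4, 5.8)

The orange triangle was at (6.3, 0.8) in frame 1 and (7.7, 6.6) in frame 2.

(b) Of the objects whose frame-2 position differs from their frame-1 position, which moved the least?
the red pentagon

(moved 0.7)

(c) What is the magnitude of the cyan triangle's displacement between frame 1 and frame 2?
5.5

The cyan triangle moved from (13.5, 10.4) to (9.4, 6.8), a distance of √(4.1² + 3.6²) ≈ 5.5.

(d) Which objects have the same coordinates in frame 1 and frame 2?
the brown star, the pink cross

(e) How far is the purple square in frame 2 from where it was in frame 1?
6.4

The purple square moved from (12.3, 7.4) to (7.2, 11.2), a distance of √(5.1² + 3.8²) ≈ 6.4.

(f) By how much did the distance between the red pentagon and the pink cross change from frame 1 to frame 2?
+0.7

Distance in frame 1: 13.7. Distance in frame 2: 14.4.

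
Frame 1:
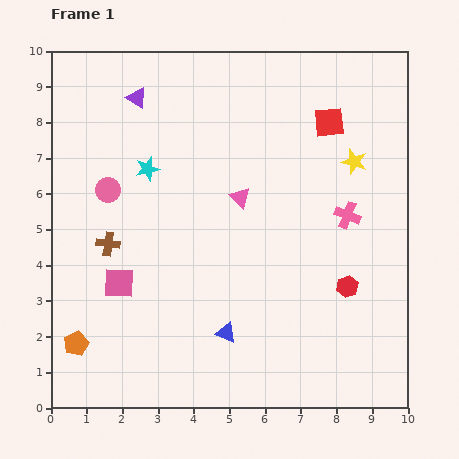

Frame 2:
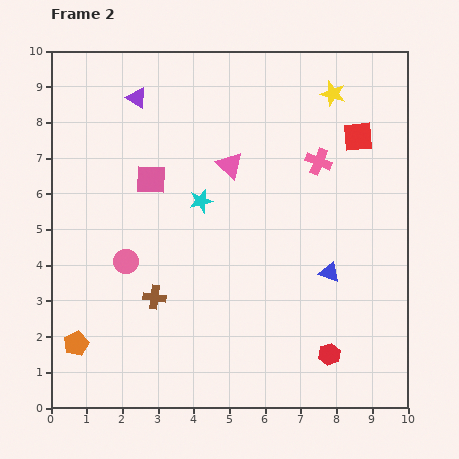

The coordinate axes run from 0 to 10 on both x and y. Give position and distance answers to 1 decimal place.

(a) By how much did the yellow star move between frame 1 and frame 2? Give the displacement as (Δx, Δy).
(-0.6, 1.9)

The yellow star was at (8.5, 6.9) in frame 1 and (7.9, 8.8) in frame 2.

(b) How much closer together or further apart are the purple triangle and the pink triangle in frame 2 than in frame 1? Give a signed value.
-0.8

Distance in frame 1: 4.0. Distance in frame 2: 3.2.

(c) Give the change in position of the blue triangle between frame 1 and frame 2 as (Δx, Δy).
(2.9, 1.7)

The blue triangle was at (4.9, 2.1) in frame 1 and (7.8, 3.8) in frame 2.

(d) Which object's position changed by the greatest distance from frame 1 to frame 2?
the blue triangle

(moved 3.4; next 3.0)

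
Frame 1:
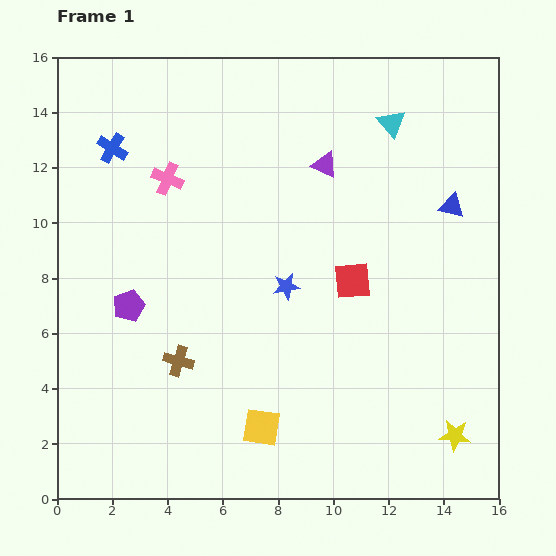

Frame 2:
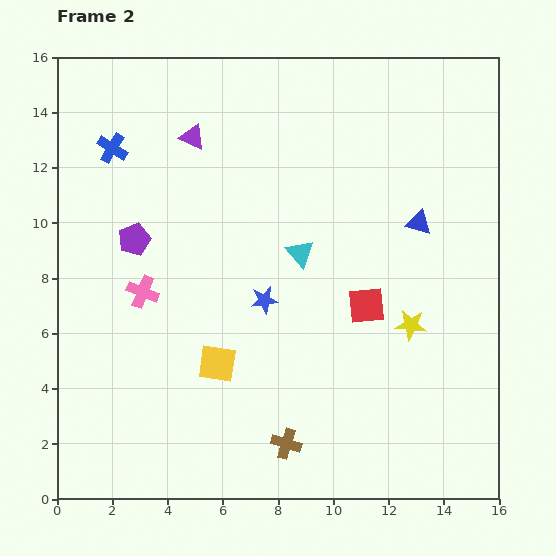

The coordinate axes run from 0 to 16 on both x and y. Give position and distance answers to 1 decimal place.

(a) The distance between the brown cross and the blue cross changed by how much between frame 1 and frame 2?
+4.3

Distance in frame 1: 8.1. Distance in frame 2: 12.4.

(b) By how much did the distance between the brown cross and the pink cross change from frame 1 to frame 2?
+1.0

Distance in frame 1: 6.6. Distance in frame 2: 7.6.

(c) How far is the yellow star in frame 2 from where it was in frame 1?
4.3

The yellow star moved from (14.4, 2.3) to (12.8, 6.3), a distance of √(1.6² + 4.0²) ≈ 4.3.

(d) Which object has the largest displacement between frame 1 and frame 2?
the cyan triangle

(moved 5.7; next 4.9)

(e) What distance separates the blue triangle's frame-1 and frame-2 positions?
1.3

The blue triangle moved from (14.3, 10.6) to (13.1, 10.0), a distance of √(1.2² + 0.6²) ≈ 1.3.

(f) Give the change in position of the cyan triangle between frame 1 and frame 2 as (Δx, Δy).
(-3.3, -4.7)

The cyan triangle was at (12.1, 13.6) in frame 1 and (8.8, 8.9) in frame 2.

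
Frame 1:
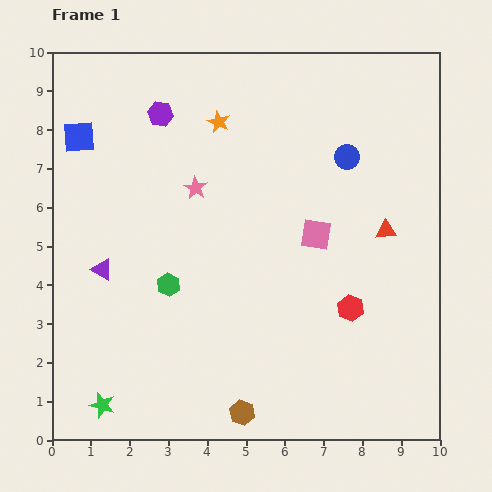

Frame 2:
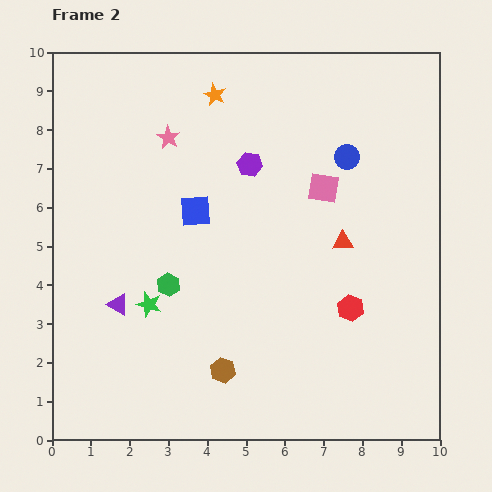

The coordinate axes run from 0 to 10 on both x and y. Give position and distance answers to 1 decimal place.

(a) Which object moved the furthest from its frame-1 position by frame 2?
the blue square

(moved 3.6; next 2.9)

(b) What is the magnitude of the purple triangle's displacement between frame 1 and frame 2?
1.0

The purple triangle moved from (1.3, 4.4) to (1.7, 3.5), a distance of √(0.4² + 0.9²) ≈ 1.0.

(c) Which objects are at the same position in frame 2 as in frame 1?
the green hexagon, the red hexagon, the blue circle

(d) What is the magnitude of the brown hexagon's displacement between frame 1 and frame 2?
1.2

The brown hexagon moved from (4.9, 0.7) to (4.4, 1.8), a distance of √(0.5² + 1.1²) ≈ 1.2.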